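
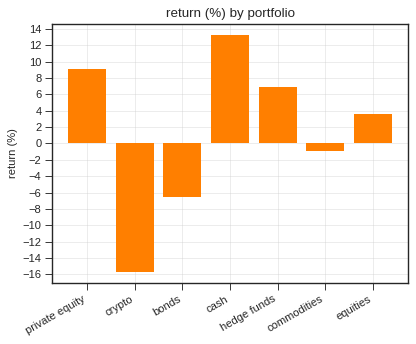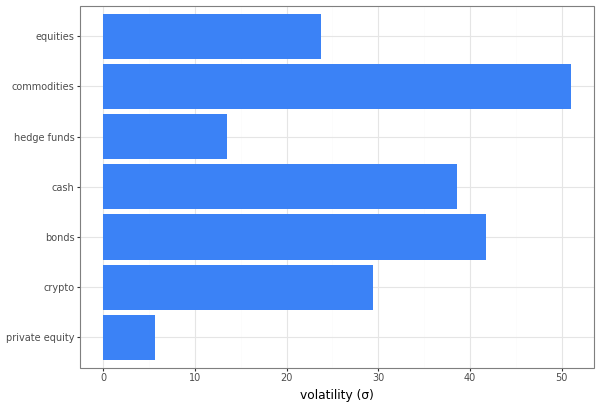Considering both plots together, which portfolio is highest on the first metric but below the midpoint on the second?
Chart 2 median volatility (σ) ≈ 30; below-median portfolios: private equity, hedge funds, equities. Among those, private equity has the highest return (%) (≈ 10).

private equity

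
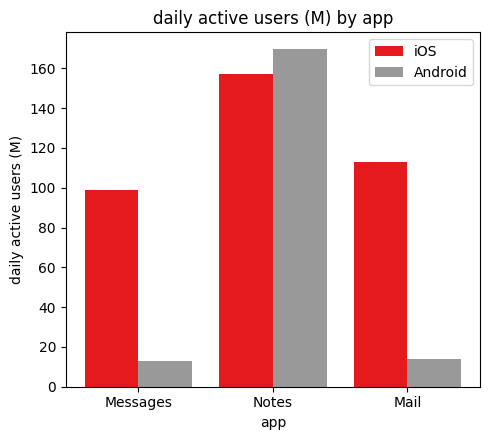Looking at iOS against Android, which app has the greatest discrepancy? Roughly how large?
Mail: iOS ≈ 120, Android ≈ 20 → gap ≈ 100. Next-largest (Messages) is only ≈ 80.

Mail, ≈ 100 M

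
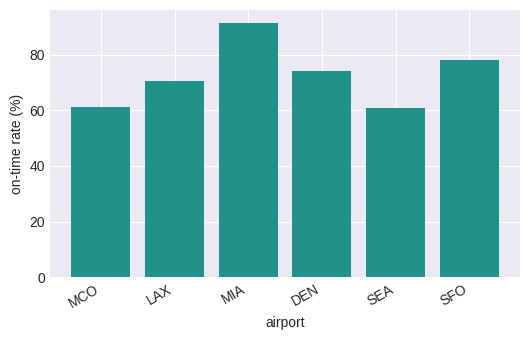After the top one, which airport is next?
SFO

Top 3: MIA ≈ 90, SFO ≈ 80, DEN ≈ 70.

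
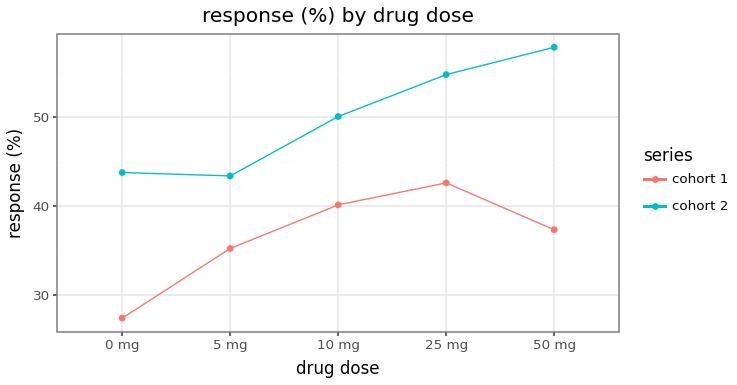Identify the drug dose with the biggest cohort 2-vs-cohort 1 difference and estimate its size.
50 mg: cohort 2 ≈ 60, cohort 1 ≈ 35 → gap ≈ 25. Next-largest (0 mg) is only ≈ 20.

50 mg, ≈ 25 %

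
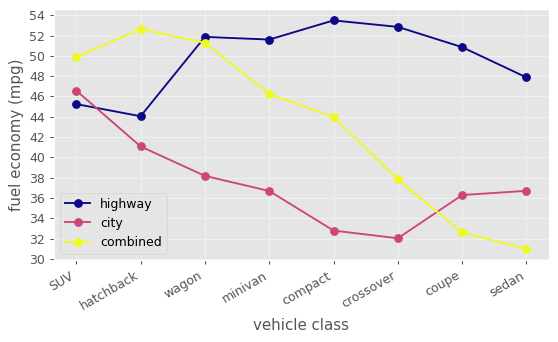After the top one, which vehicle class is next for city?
hatchback

Top 3 for city: SUV ≈ 46, hatchback ≈ 42, wagon ≈ 38.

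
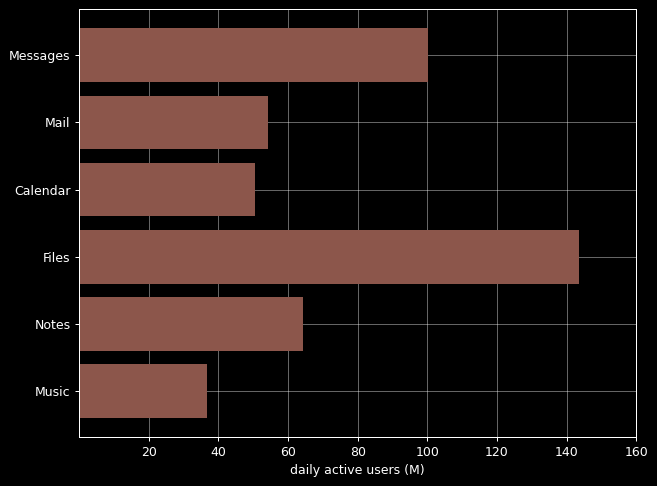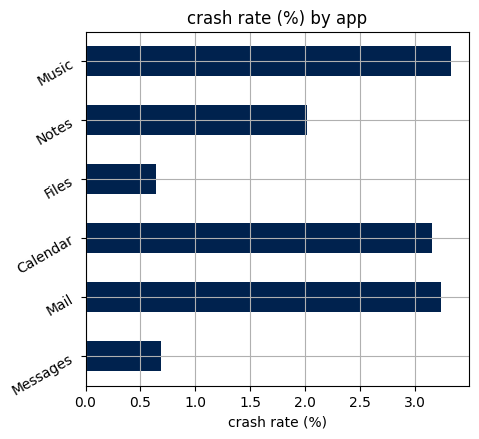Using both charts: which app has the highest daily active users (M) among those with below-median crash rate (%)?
Files

Chart 2 median crash rate (%) ≈ 2.5; below-median apps: Messages, Files, Notes. Among those, Files has the highest daily active users (M) (≈ 140).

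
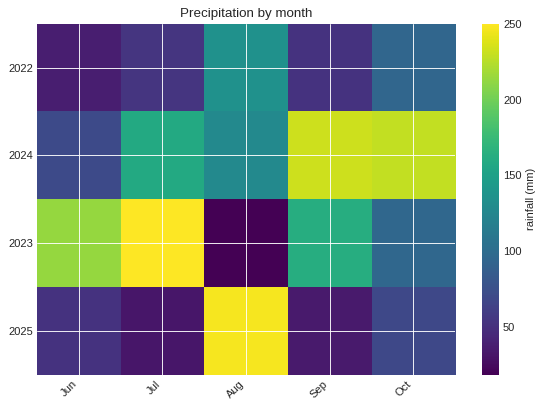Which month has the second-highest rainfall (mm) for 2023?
Top 3 for 2023: Jul ≈ 260, Jun ≈ 220, Sep ≈ 160.

Jun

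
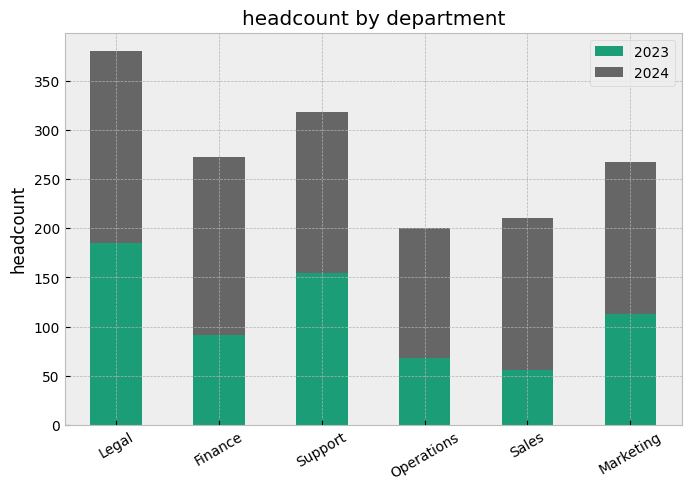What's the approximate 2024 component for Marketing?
2024 top ≈ 250, bottom ≈ 100; segment ≈ 150.

≈ 150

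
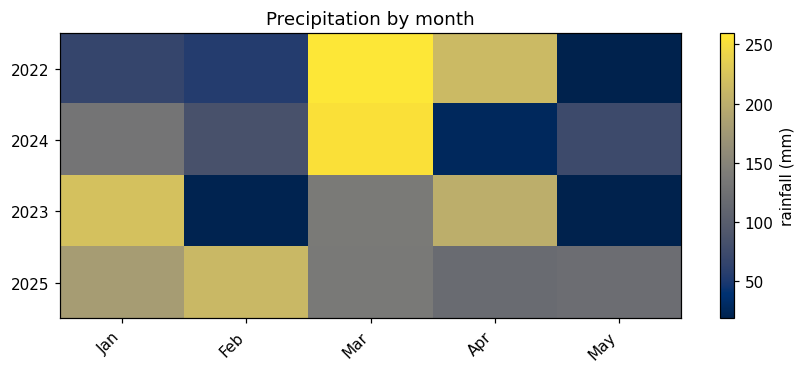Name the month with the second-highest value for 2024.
Top 3 for 2024: Mar ≈ 250, Jan ≈ 125, Feb ≈ 75.

Jan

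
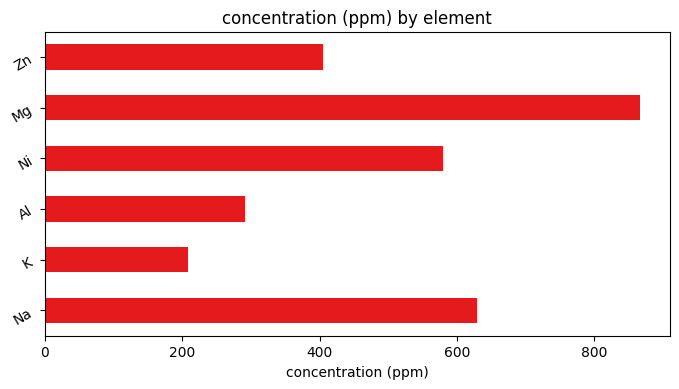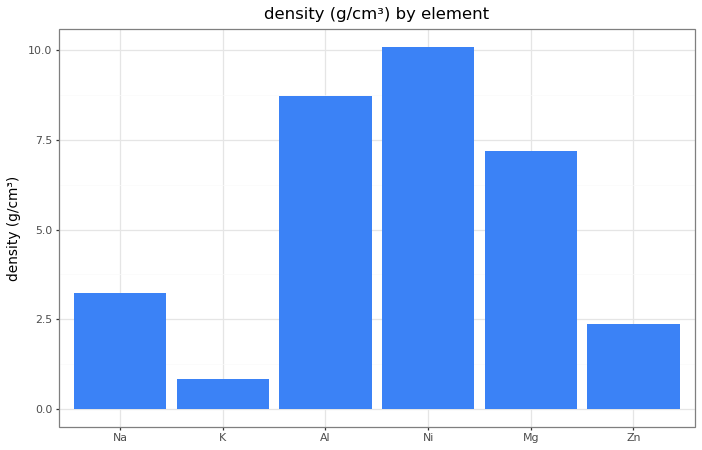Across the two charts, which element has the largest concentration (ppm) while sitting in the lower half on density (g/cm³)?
Na

Chart 2 median density (g/cm³) ≈ 5; below-median elements: Na, K, Zn. Among those, Na has the highest concentration (ppm) (≈ 600).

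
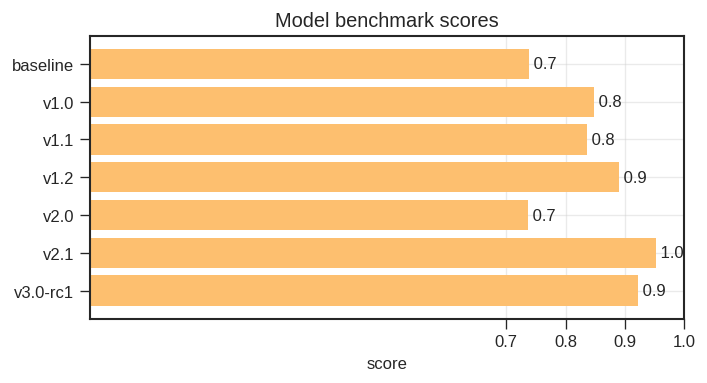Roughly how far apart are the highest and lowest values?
Max v2.1 ≈ 1.0, min v2.0 ≈ 0.7; range ≈ 0.3.

≈ 0.3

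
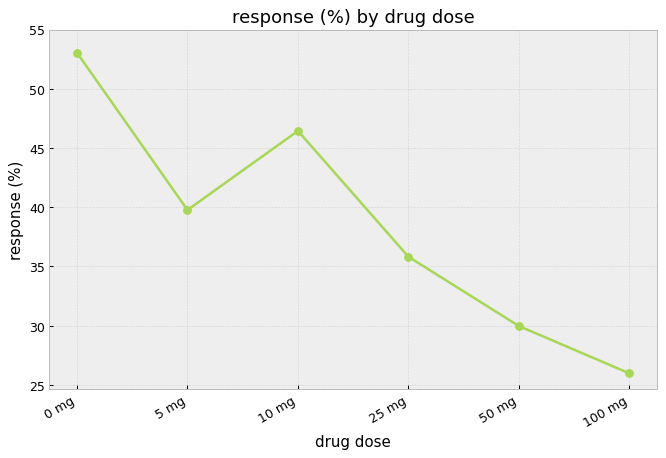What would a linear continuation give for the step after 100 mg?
≈ 20

Last three: 35, 30, 25 → slope ≈ -5/step → next ≈ 20.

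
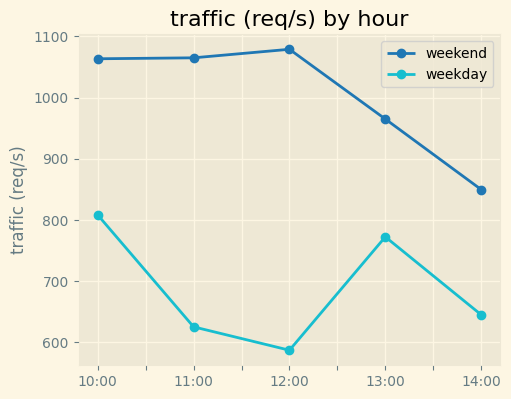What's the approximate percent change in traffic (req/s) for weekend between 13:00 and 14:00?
13:00 ≈ 950, 14:00 ≈ 850; (850 − 950) / 950 ≈ -10.5%.

≈ -10.5%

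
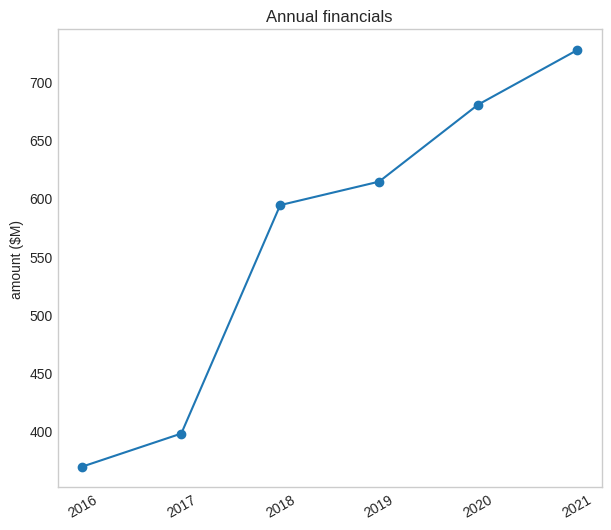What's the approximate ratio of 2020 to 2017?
≈ 1.75×

2020 ≈ 700, 2017 ≈ 400; 700/400 ≈ 1.75.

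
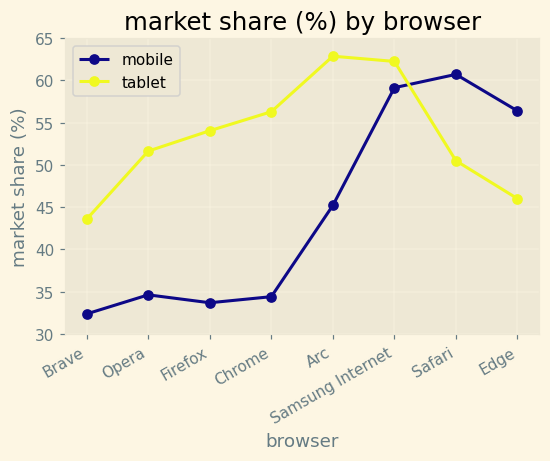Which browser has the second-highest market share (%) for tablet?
Top 3 for tablet: Arc ≈ 65, Samsung Internet ≈ 60, Chrome ≈ 55.

Samsung Internet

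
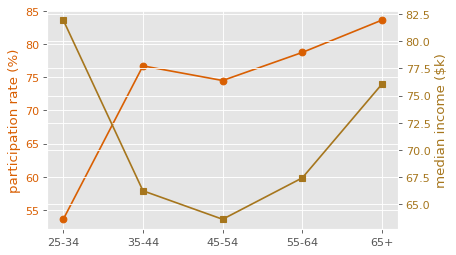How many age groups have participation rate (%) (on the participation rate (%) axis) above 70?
Above 70: 35-44, 45-54, 55-64, 65+.

4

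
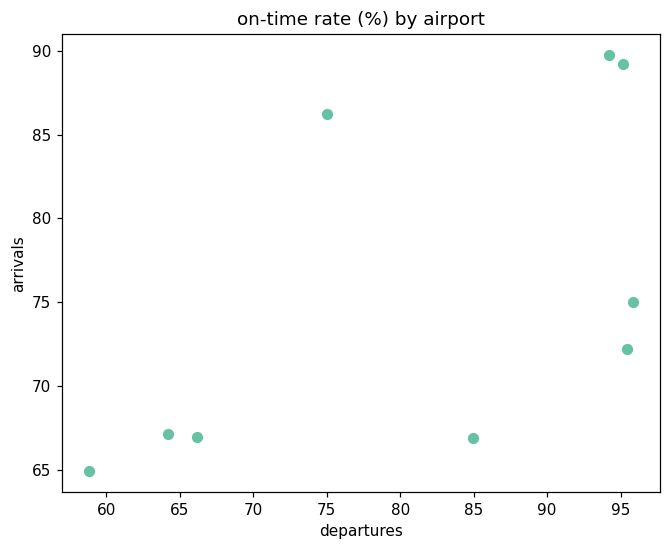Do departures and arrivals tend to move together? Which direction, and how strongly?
Points are positively correlated; moderate (|r| ≈ 0.6).

positive, moderate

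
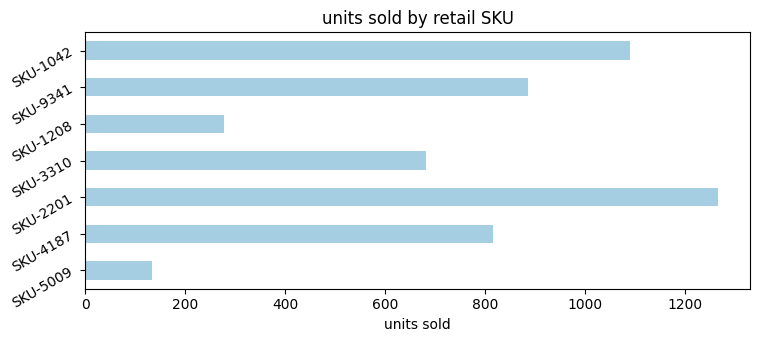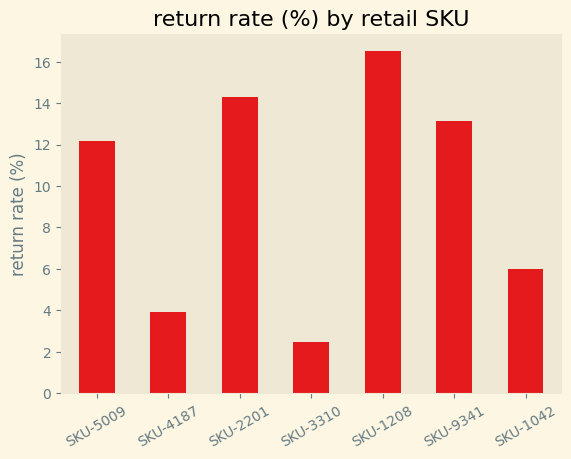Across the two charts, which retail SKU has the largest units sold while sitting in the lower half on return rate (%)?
SKU-1042

Chart 2 median return rate (%) ≈ 12; below-median retail SKUs: SKU-4187, SKU-3310, SKU-1042. Among those, SKU-1042 has the highest units sold (≈ 1000).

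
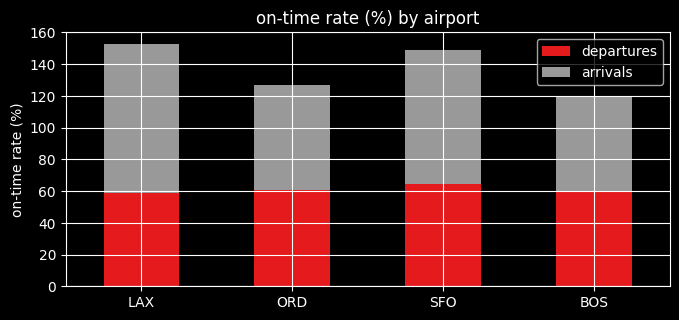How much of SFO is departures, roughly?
≈ 60

departures top ≈ 60, bottom ≈ 0; segment ≈ 60.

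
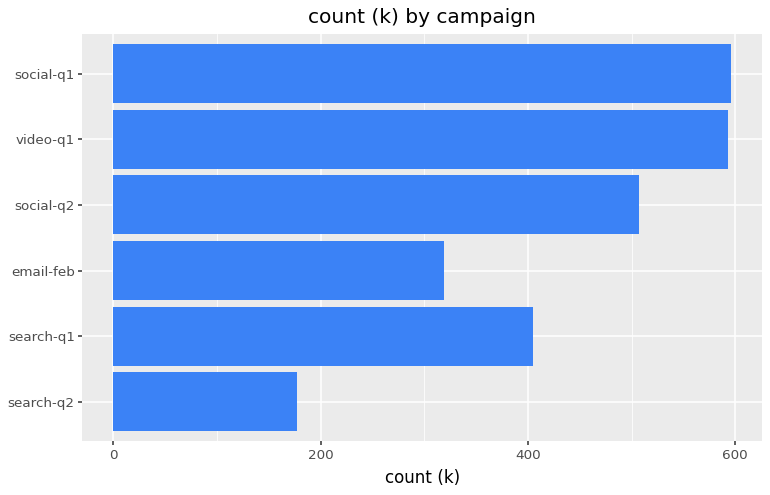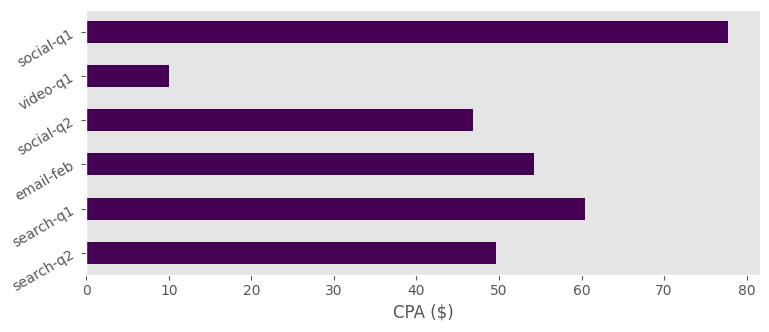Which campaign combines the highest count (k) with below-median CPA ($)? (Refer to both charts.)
video-q1

Chart 2 median CPA ($) ≈ 50; below-median campaigns: search-q2, social-q2, video-q1. Among those, video-q1 has the highest count (k) (≈ 600).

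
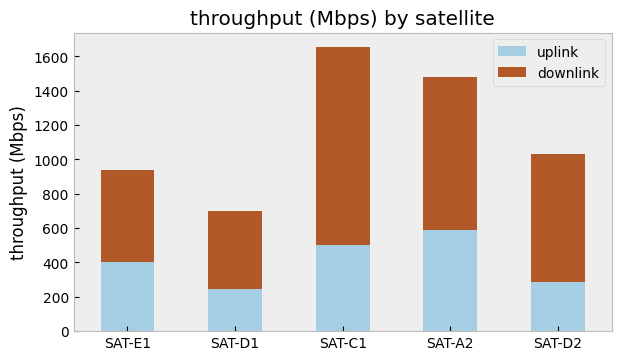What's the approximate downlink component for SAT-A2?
downlink top ≈ 1400, bottom ≈ 600; segment ≈ 800.

≈ 800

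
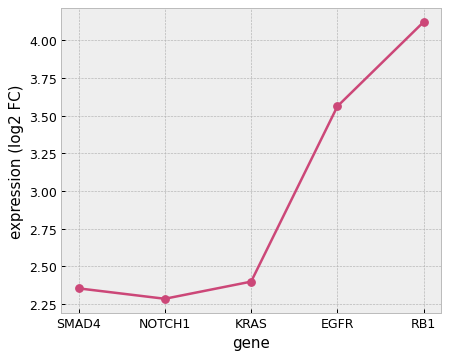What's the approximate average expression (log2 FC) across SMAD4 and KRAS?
(2.4 + 2.4) / 2 ≈ 2.4.

≈ 2.4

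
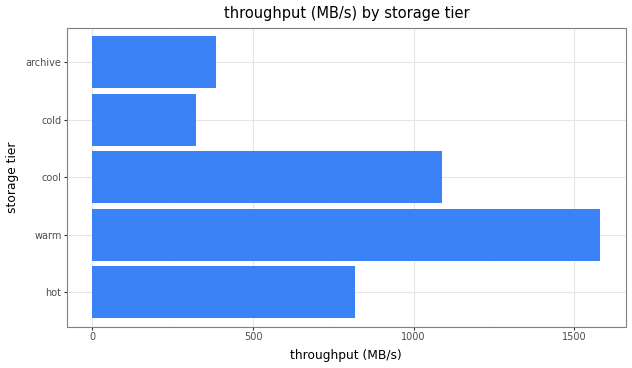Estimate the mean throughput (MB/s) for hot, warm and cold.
≈ 933

(800 + 1600 + 400) / 3 ≈ 933.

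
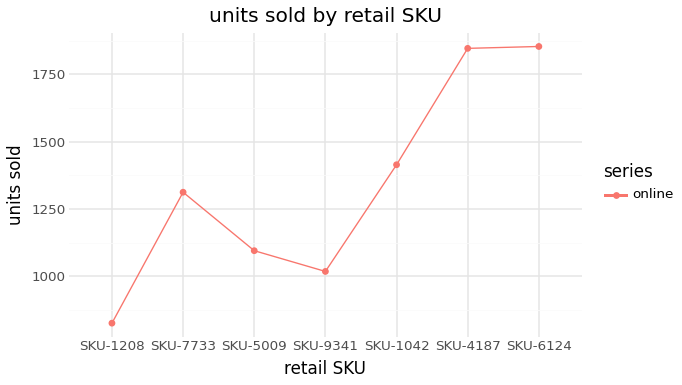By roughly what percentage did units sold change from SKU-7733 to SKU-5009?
≈ -15.4%

SKU-7733 ≈ 1300, SKU-5009 ≈ 1100; (1100 − 1300) / 1300 ≈ -15.4%.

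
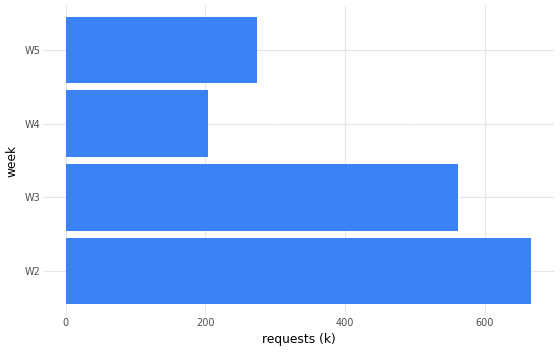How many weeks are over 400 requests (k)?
2

Above 400: W2, W3.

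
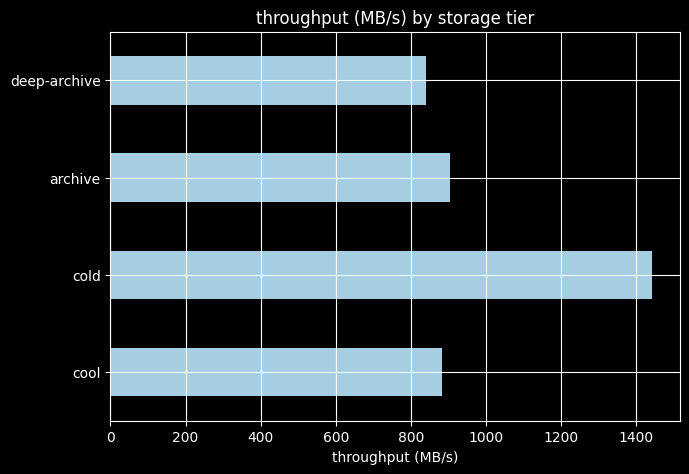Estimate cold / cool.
cold ≈ 1400, cool ≈ 800; 1400/800 ≈ 1.75.

≈ 1.75×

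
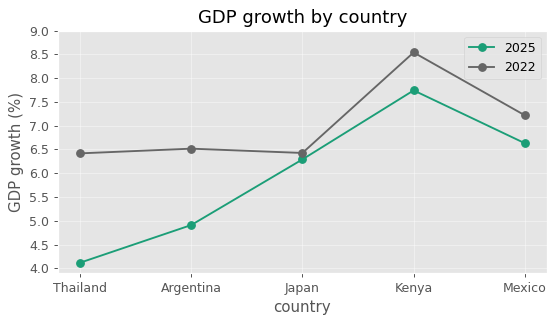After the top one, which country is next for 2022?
Top 3 for 2022: Kenya ≈ 8.5, Mexico ≈ 7.0, Argentina ≈ 6.5.

Mexico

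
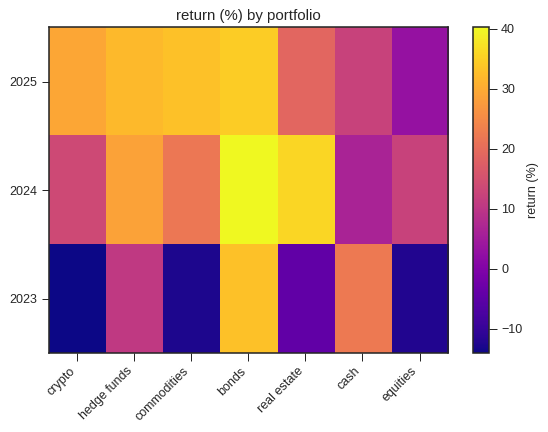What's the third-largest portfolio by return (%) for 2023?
Top 4 for 2023: bonds ≈ 35, cash ≈ 20, hedge funds ≈ 10, real estate ≈ -5.

hedge funds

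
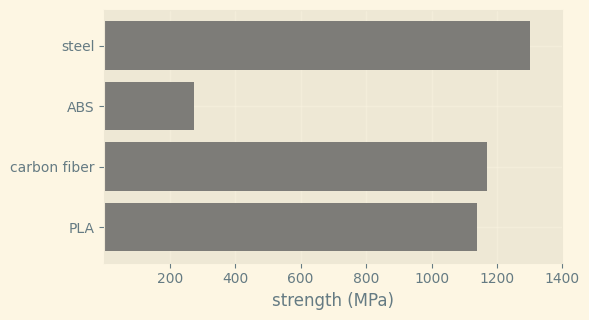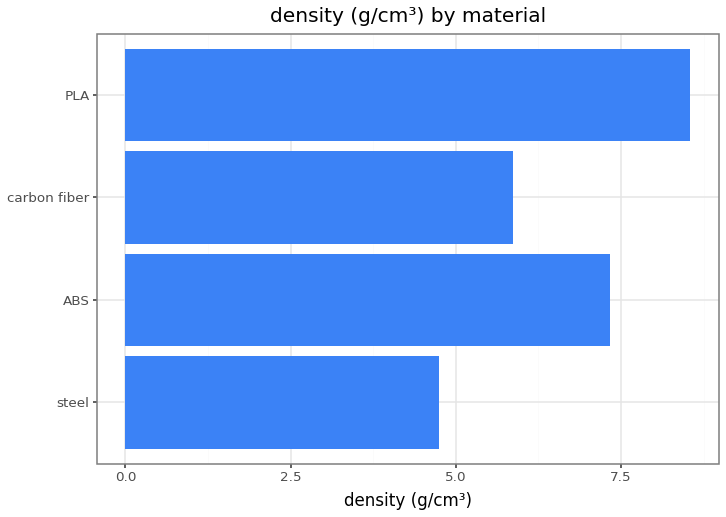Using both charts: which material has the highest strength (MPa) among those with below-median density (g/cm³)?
Chart 2 median density (g/cm³) ≈ 7; below-median materials: steel, carbon fiber. Among those, steel has the highest strength (MPa) (≈ 1400).

steel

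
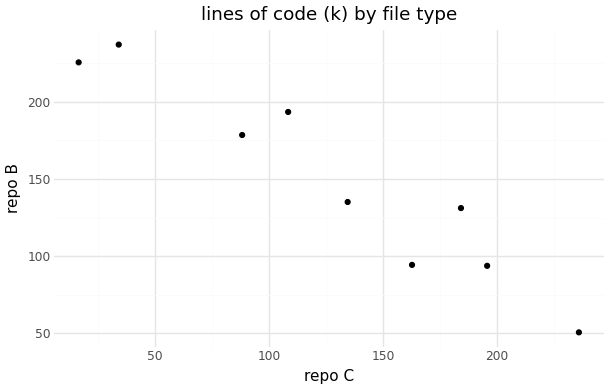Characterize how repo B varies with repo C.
Points are negatively correlated; strong (|r| ≈ 1.0).

negative, strong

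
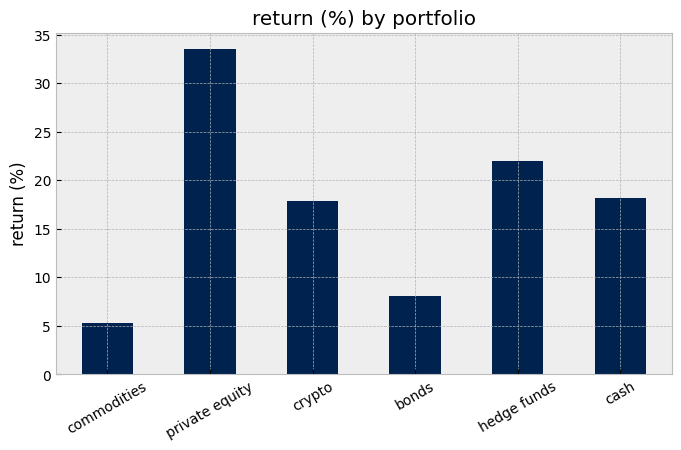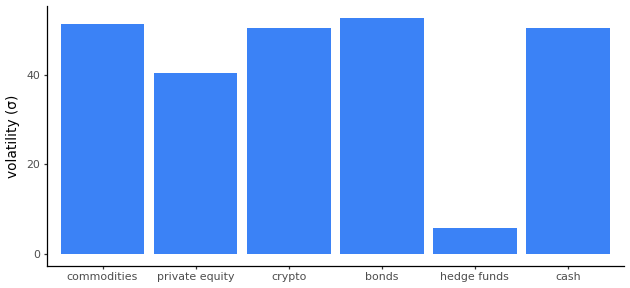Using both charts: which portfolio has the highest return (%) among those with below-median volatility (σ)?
private equity

Chart 2 median volatility (σ) ≈ 50; below-median portfolios: private equity, crypto, hedge funds. Among those, private equity has the highest return (%) (≈ 35).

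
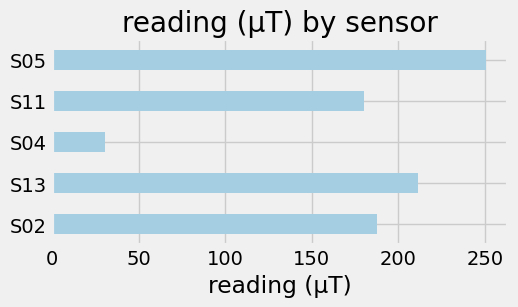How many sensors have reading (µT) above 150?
Above 150: S02, S13, S11, S05.

4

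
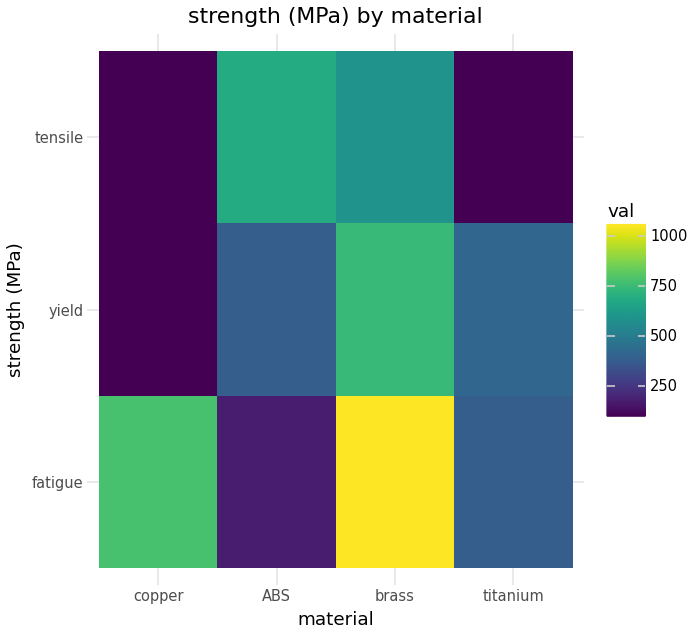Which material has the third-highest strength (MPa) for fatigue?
Top 4 for fatigue: brass ≈ 1100, copper ≈ 800, titanium ≈ 400, ABS ≈ 200.

titanium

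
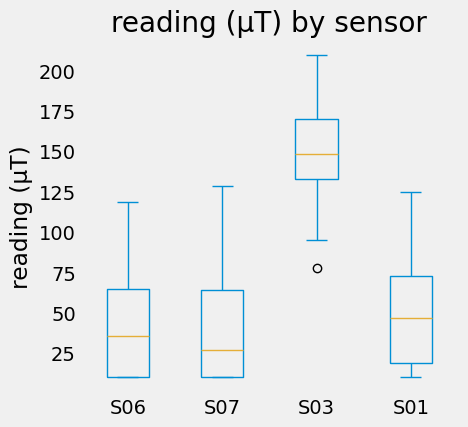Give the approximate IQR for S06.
Q3 ≈ 60, Q1 ≈ 0; IQR ≈ 60.

≈ 60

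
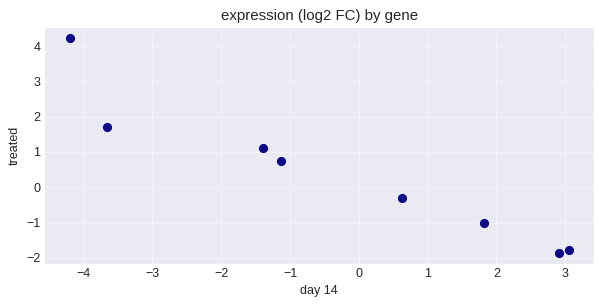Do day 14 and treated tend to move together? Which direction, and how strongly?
Points are negatively correlated; strong (|r| ≈ 1.0).

negative, strong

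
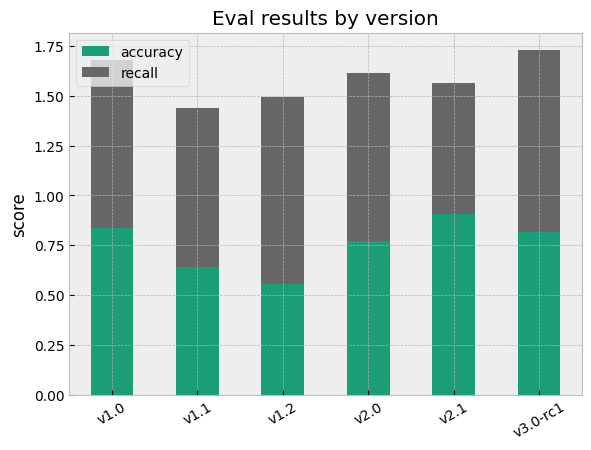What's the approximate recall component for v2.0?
≈ 0.8

recall top ≈ 1.6, bottom ≈ 0.8; segment ≈ 0.8.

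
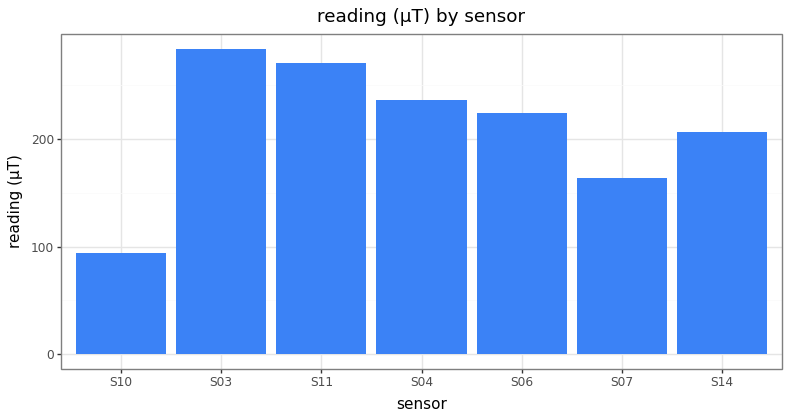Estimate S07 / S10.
S07 ≈ 175, S10 ≈ 100; 175/100 ≈ 1.75.

≈ 1.75×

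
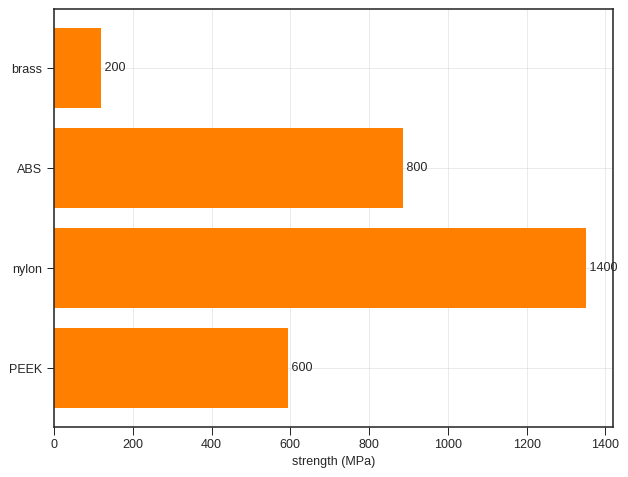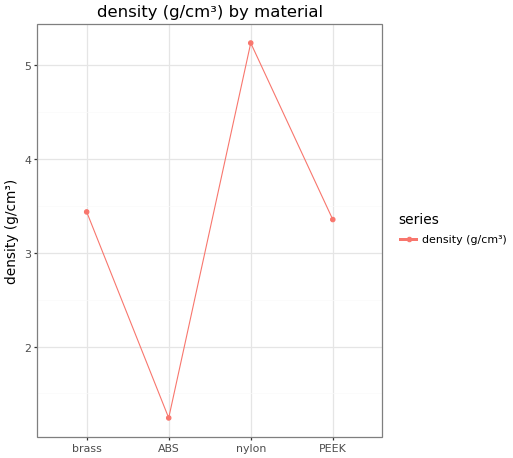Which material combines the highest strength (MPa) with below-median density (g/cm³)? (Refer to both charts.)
ABS

Chart 2 median density (g/cm³) ≈ 3.5; below-median materials: ABS, PEEK. Among those, ABS has the highest strength (MPa) (≈ 800).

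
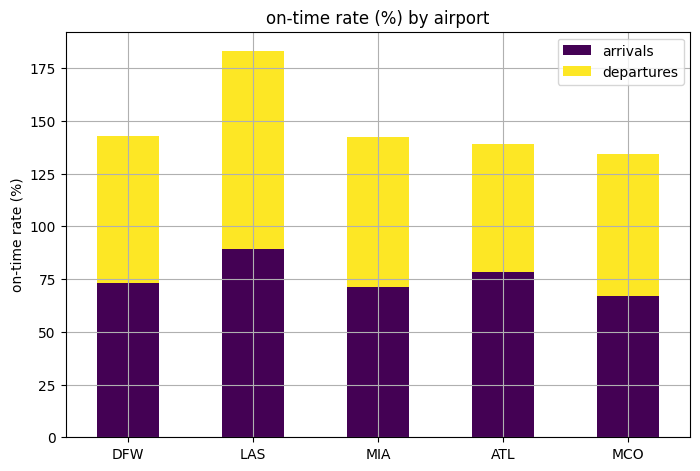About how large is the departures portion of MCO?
≈ 80

departures top ≈ 140, bottom ≈ 60; segment ≈ 80.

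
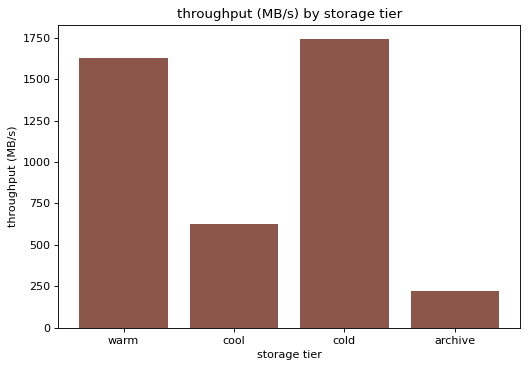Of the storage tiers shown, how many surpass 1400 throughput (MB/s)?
Above 1400: warm, cold.

2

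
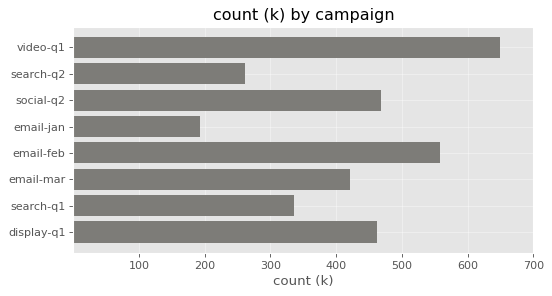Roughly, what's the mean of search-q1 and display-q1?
(300 + 500) / 2 ≈ 400.

≈ 400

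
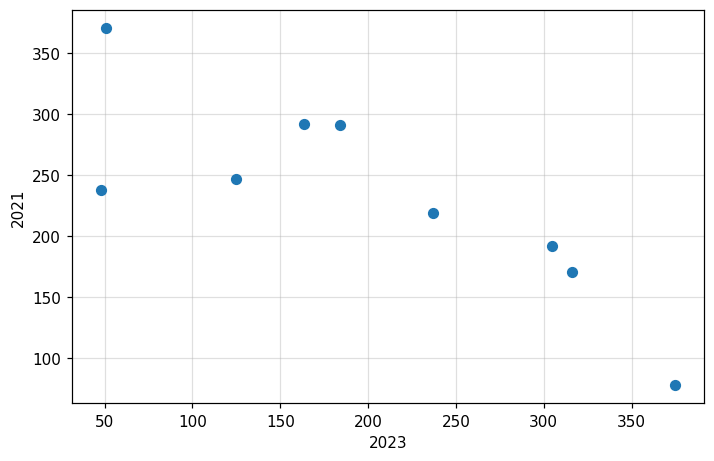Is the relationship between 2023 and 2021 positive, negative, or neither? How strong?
negative, strong

Points are negatively correlated; strong (|r| ≈ 0.8).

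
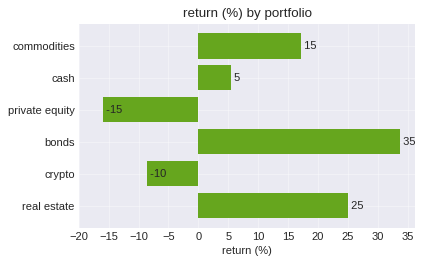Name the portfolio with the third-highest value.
Top 4: bonds ≈ 35, real estate ≈ 25, commodities ≈ 15, cash ≈ 5.

commodities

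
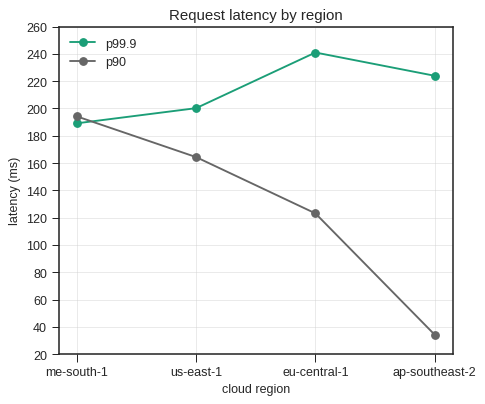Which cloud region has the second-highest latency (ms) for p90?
Top 3 for p90: me-south-1 ≈ 200, us-east-1 ≈ 160, eu-central-1 ≈ 120.

us-east-1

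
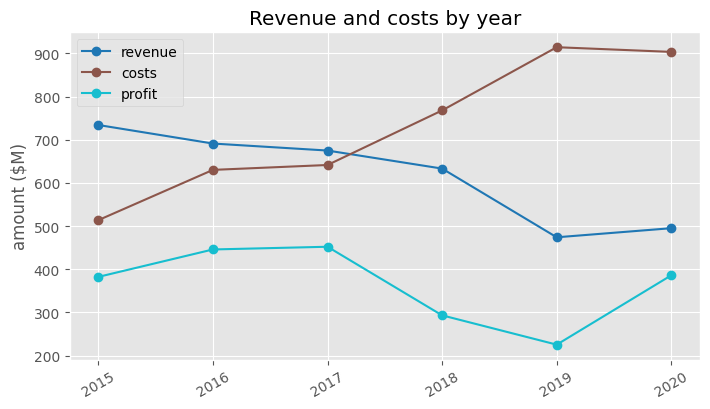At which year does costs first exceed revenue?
2018

2017: costs ≈ 600 vs revenue ≈ 700 (not yet); 2018: costs ≈ 800 vs revenue ≈ 600 (first crossover).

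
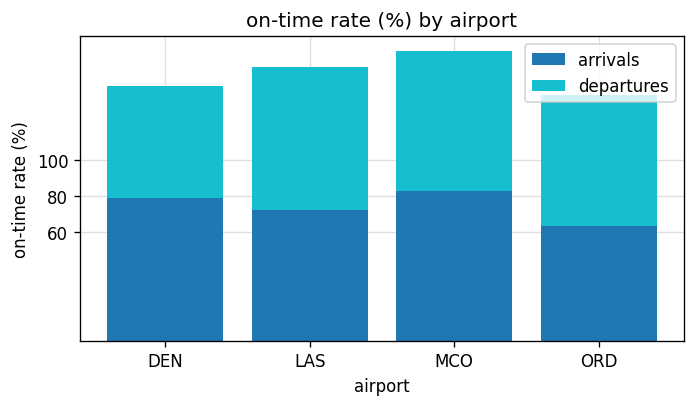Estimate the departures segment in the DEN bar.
≈ 60

departures top ≈ 140, bottom ≈ 80; segment ≈ 60.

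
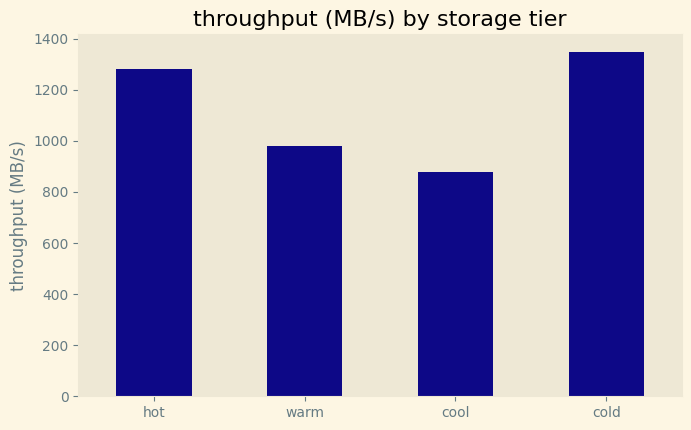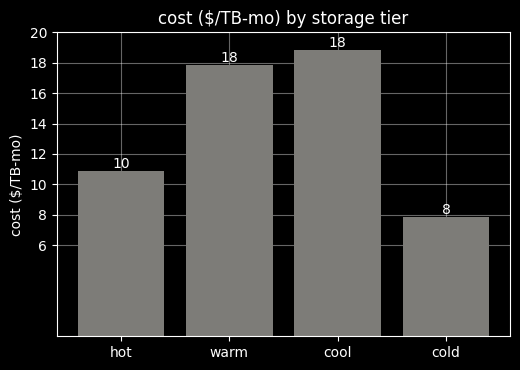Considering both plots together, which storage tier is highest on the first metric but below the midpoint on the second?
Chart 2 median cost ($/TB-mo) ≈ 14; below-median storage tiers: hot, cold. Among those, cold has the highest throughput (MB/s) (≈ 1400).

cold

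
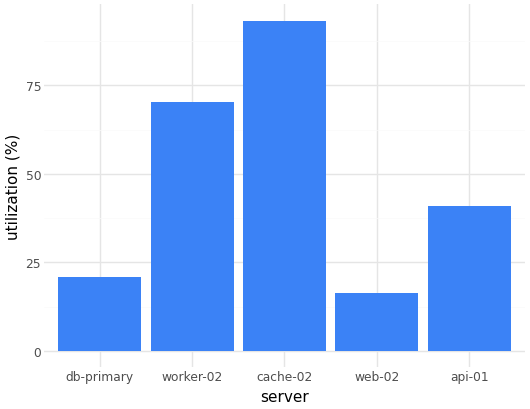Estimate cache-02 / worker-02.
cache-02 ≈ 90, worker-02 ≈ 70; 90/70 ≈ 1.29.

≈ 1.29×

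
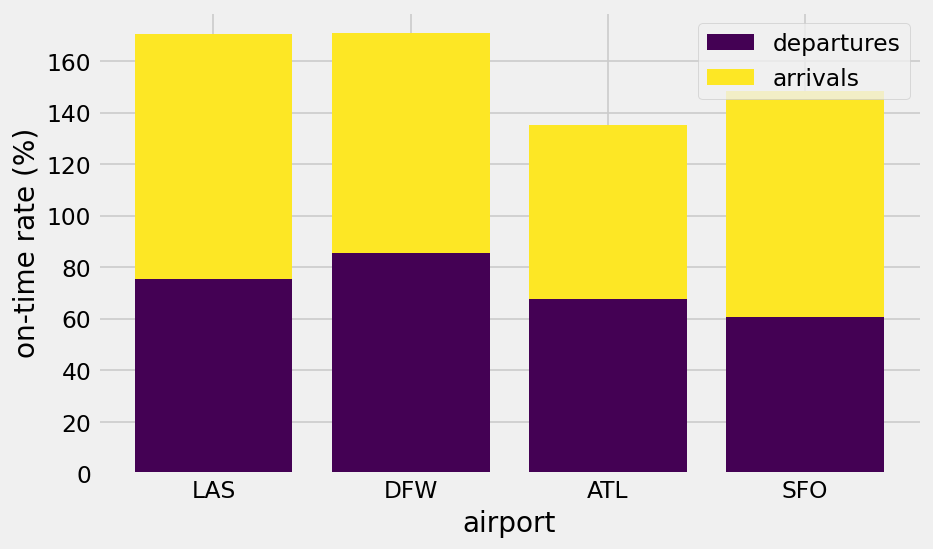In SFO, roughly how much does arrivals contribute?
arrivals top ≈ 140, bottom ≈ 60; segment ≈ 80.

≈ 80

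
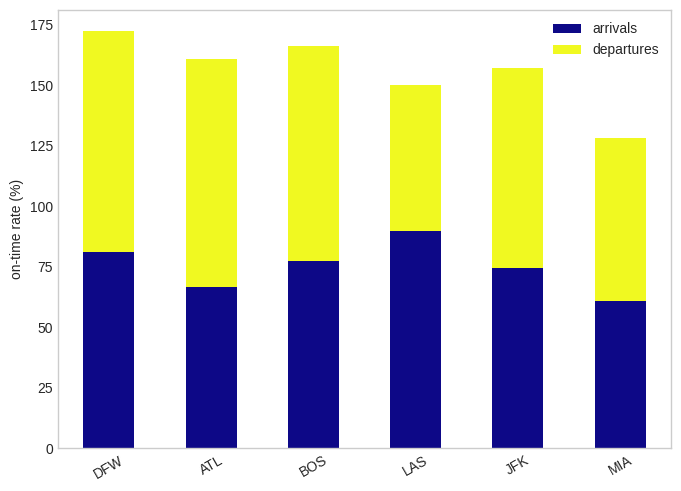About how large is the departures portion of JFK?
departures top ≈ 160, bottom ≈ 80; segment ≈ 80.

≈ 80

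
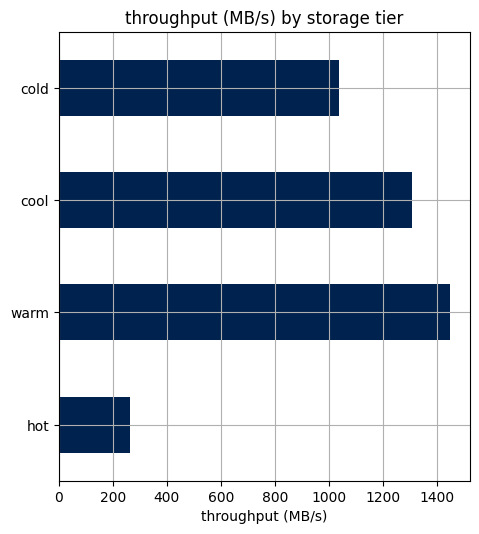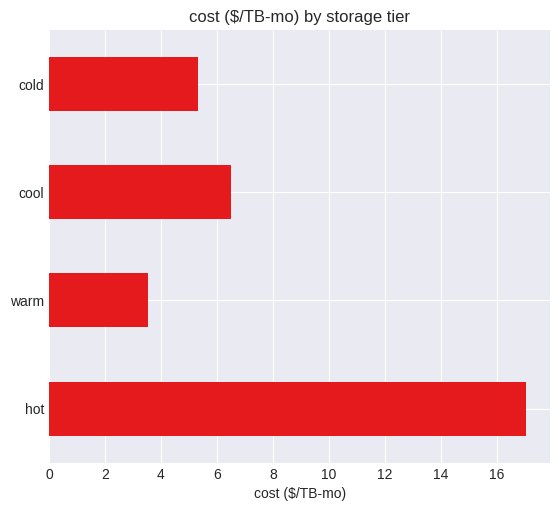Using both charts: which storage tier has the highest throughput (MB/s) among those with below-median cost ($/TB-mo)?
Chart 2 median cost ($/TB-mo) ≈ 6; below-median storage tiers: warm, cold. Among those, warm has the highest throughput (MB/s) (≈ 1400).

warm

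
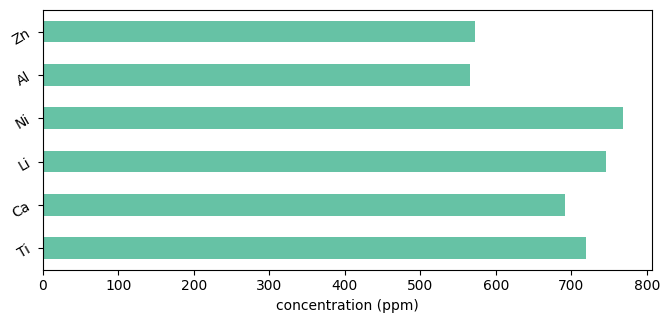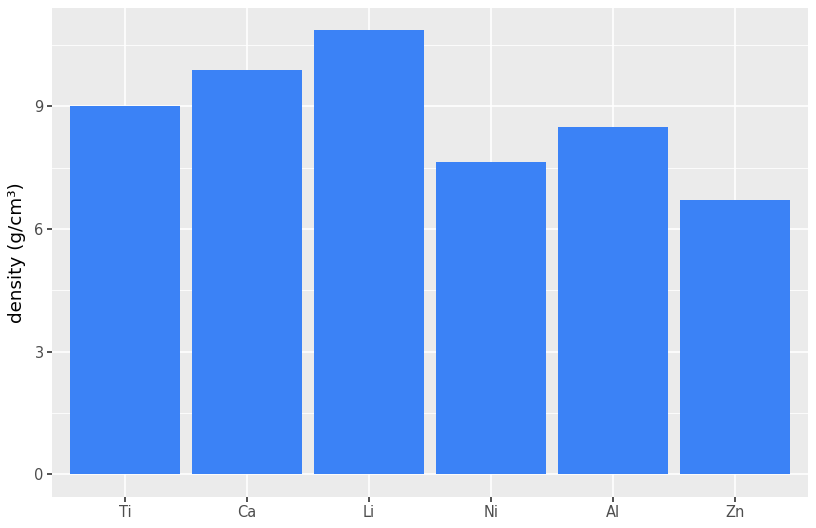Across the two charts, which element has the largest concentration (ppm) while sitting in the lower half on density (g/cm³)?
Chart 2 median density (g/cm³) ≈ 9; below-median elements: Ni, Al, Zn. Among those, Ni has the highest concentration (ppm) (≈ 800).

Ni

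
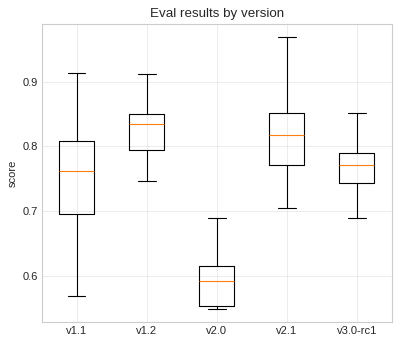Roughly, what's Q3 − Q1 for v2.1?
Q3 ≈ 0.86, Q1 ≈ 0.78; IQR ≈ 0.08.

≈ 0.08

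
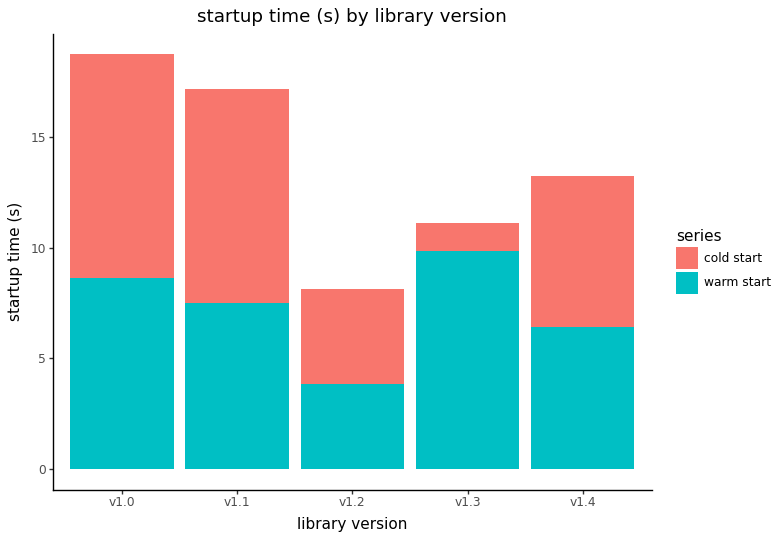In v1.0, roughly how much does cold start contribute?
cold start top ≈ 18, bottom ≈ 8; segment ≈ 10.

≈ 10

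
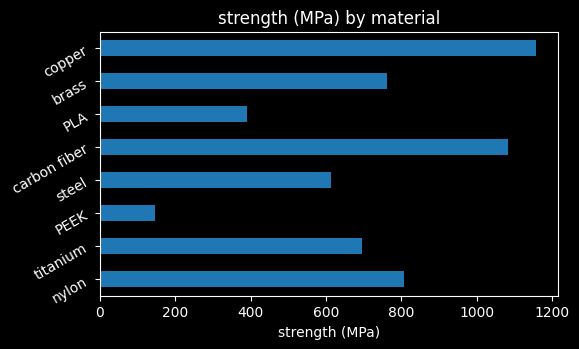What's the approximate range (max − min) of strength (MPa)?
≈ 1100

Max copper ≈ 1200, min PEEK ≈ 100; range ≈ 1100.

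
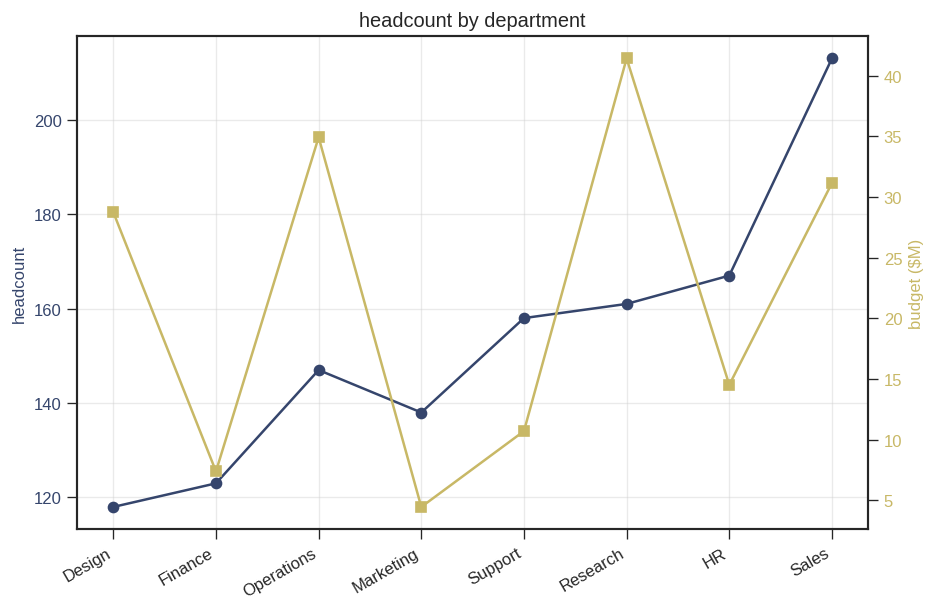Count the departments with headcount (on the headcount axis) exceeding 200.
Above 200: Sales.

1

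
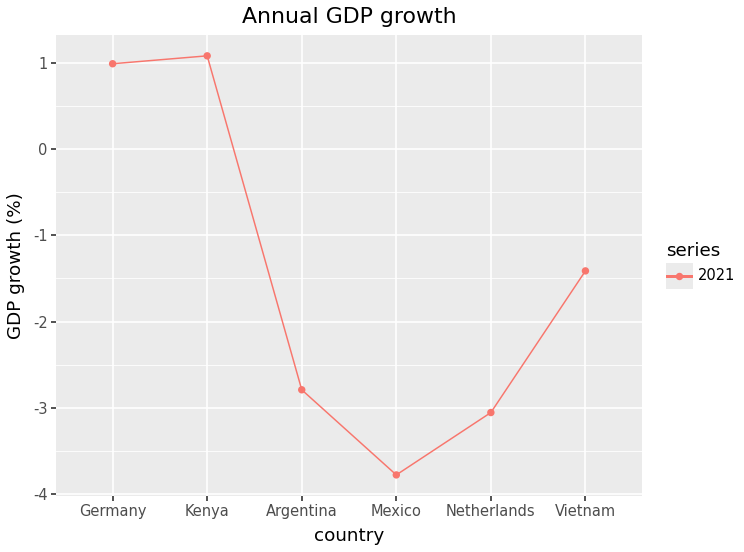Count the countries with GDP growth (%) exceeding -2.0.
Above -2.0: Germany, Kenya, Vietnam.

3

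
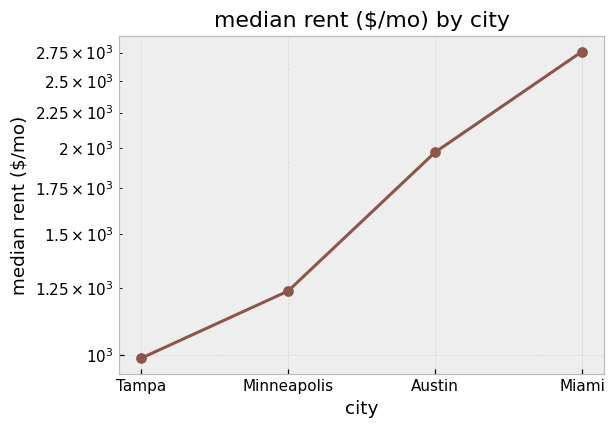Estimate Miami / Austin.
≈ 1.4×

Miami ≈ 2800, Austin ≈ 2000; 2800/2000 ≈ 1.4.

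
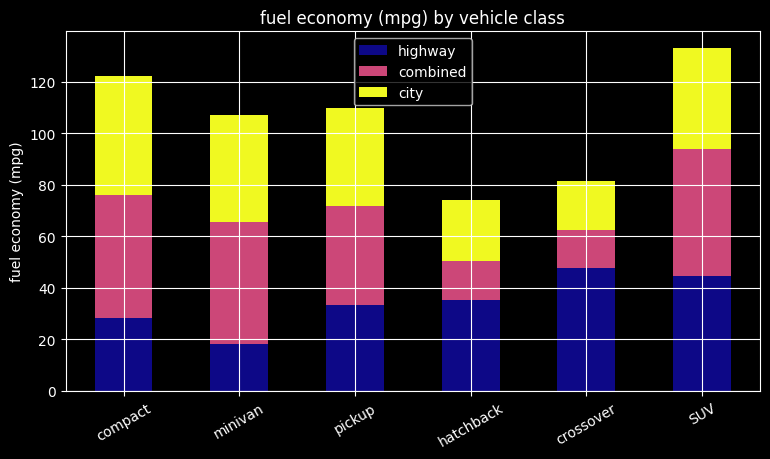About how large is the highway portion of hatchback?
≈ 40

highway top ≈ 40, bottom ≈ 0; segment ≈ 40.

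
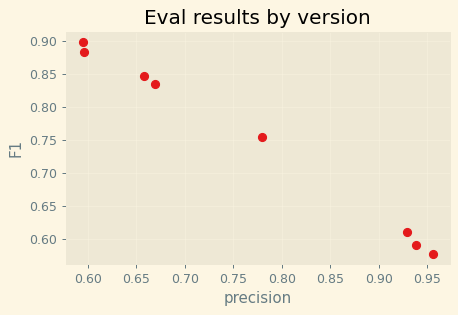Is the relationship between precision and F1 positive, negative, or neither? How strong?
negative, strong

Points are negatively correlated; strong (|r| ≈ 1.0).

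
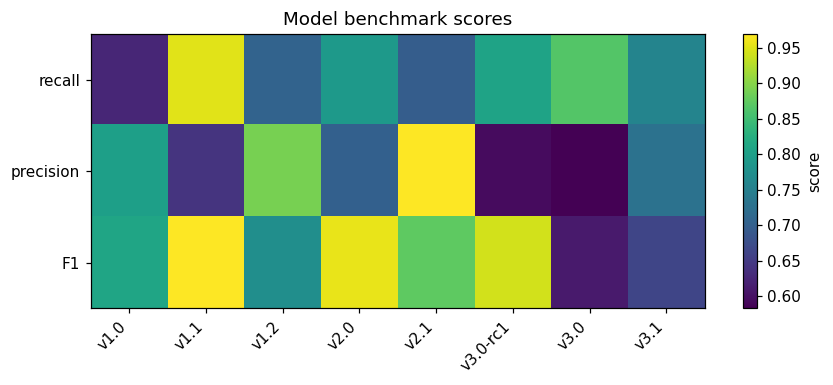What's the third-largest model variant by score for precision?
Top 4 for precision: v2.1 ≈ 0.95, v1.2 ≈ 0.90, v1.0 ≈ 0.80, v3.1 ≈ 0.75.

v1.0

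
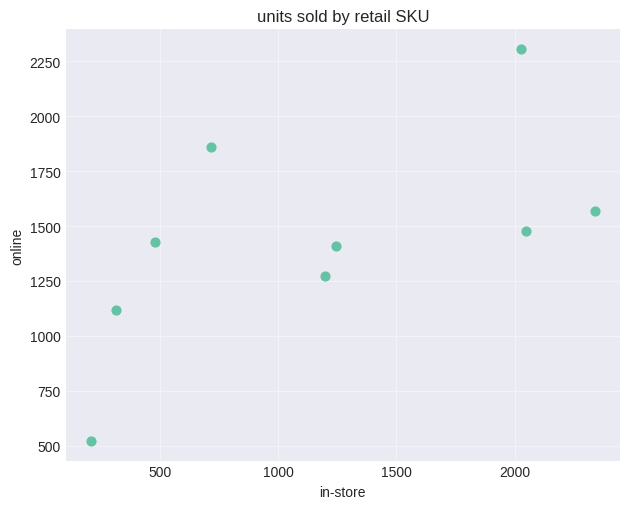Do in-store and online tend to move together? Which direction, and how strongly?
positive, moderate

Points are positively correlated; moderate (|r| ≈ 0.6).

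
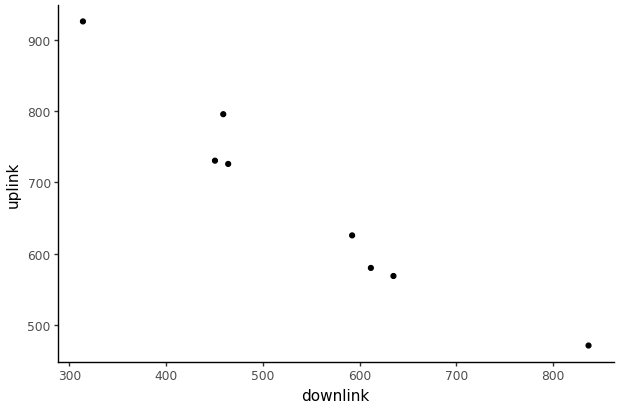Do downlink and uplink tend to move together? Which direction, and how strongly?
Points are negatively correlated; strong (|r| ≈ 1.0).

negative, strong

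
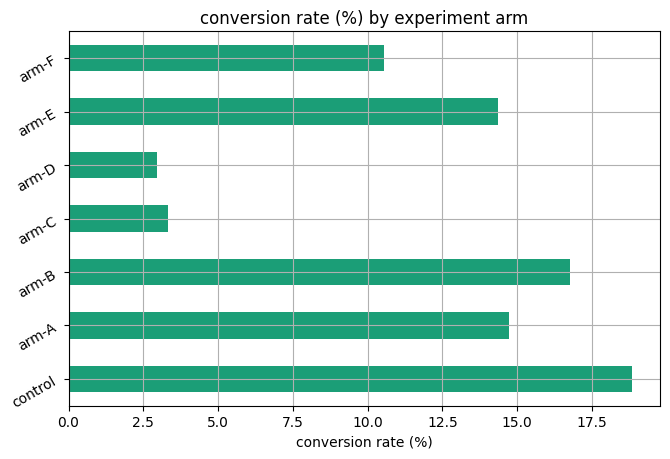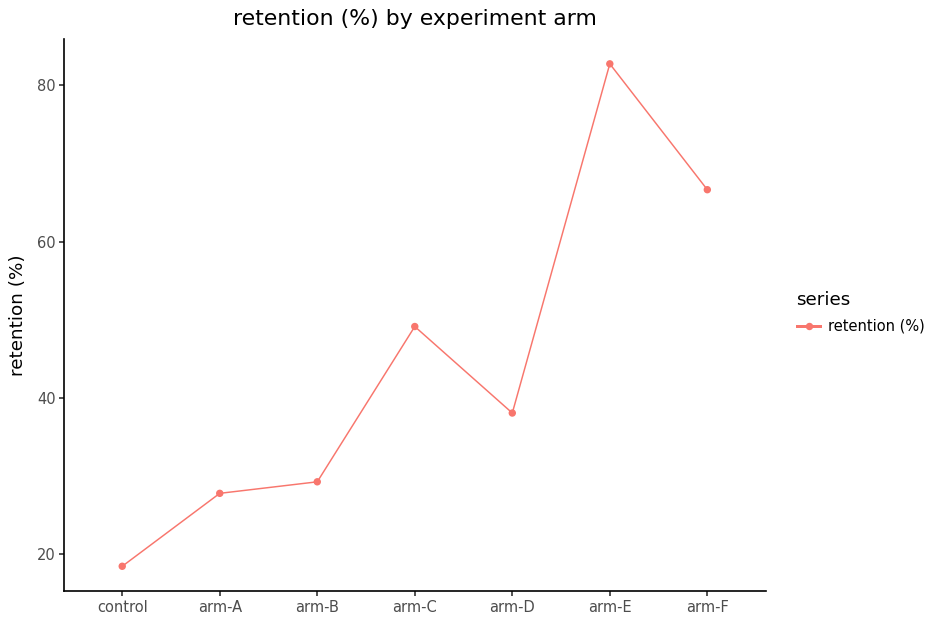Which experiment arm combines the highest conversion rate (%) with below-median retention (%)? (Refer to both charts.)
Chart 2 median retention (%) ≈ 40; below-median experiment arms: control, arm-A, arm-B. Among those, control has the highest conversion rate (%) (≈ 18).

control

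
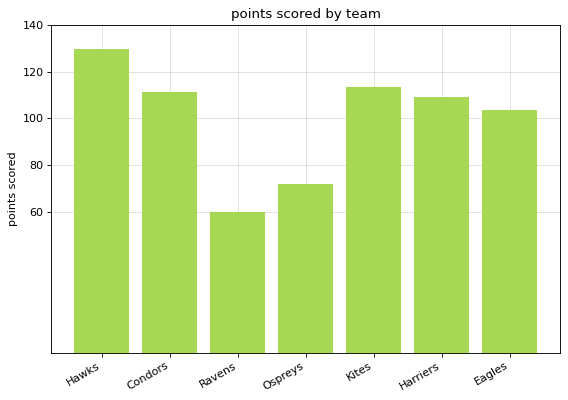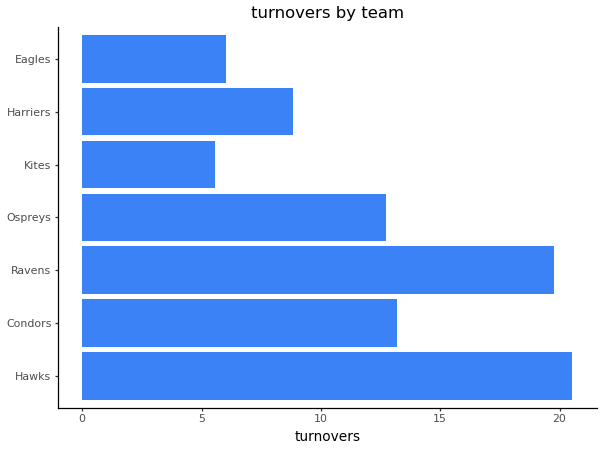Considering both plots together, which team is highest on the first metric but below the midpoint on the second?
Chart 2 median turnovers ≈ 12; below-median teams: Kites, Harriers, Eagles. Among those, Kites has the highest points scored (≈ 120).

Kites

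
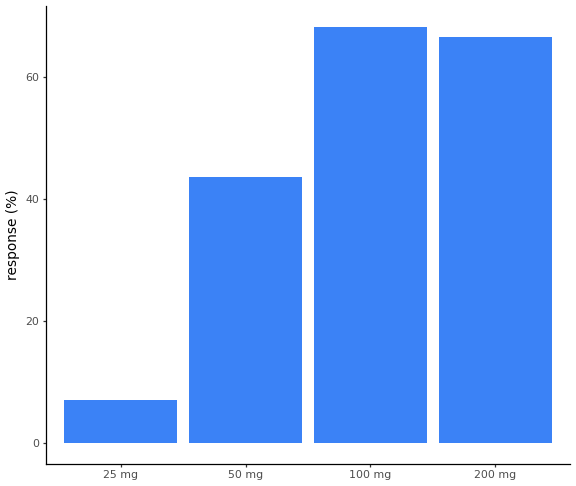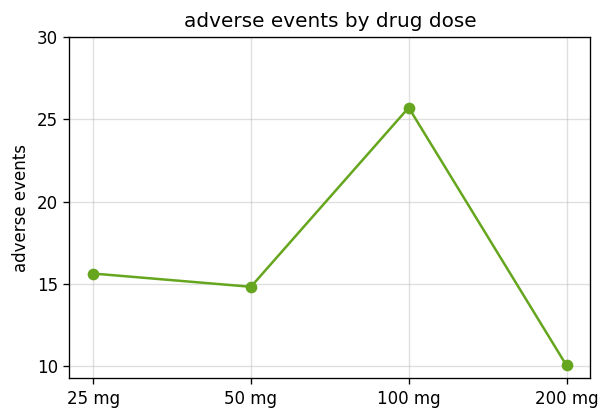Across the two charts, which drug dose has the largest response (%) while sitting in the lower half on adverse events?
200 mg

Chart 2 median adverse events ≈ 15; below-median drug doses: 50 mg, 200 mg. Among those, 200 mg has the highest response (%) (≈ 70).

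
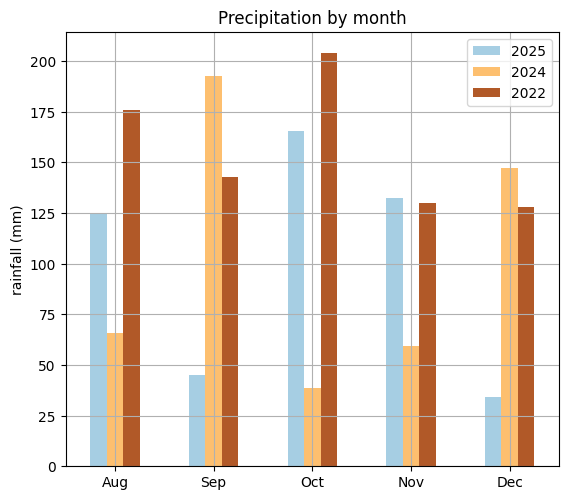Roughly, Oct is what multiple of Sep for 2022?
≈ 1.43×

Oct ≈ 200, Sep ≈ 140; 200/140 ≈ 1.43.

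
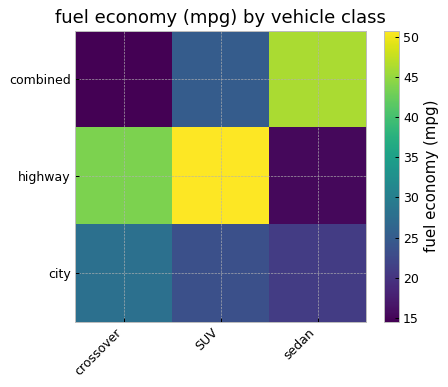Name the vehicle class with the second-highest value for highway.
crossover

Top 3 for highway: SUV ≈ 50, crossover ≈ 45, sedan ≈ 15.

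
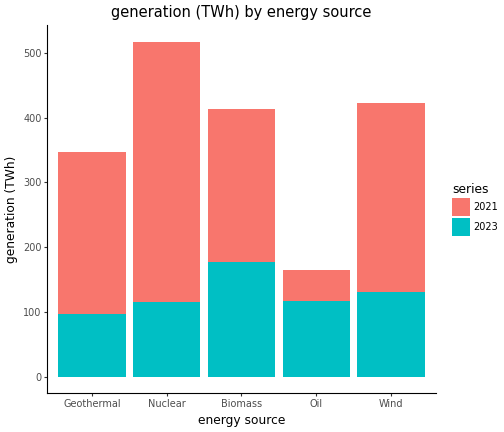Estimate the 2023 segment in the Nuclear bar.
≈ 100

2023 top ≈ 100, bottom ≈ 0; segment ≈ 100.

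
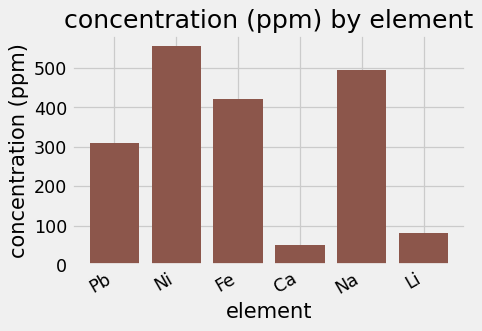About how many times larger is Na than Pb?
≈ 1.67×

Na ≈ 500, Pb ≈ 300; 500/300 ≈ 1.67.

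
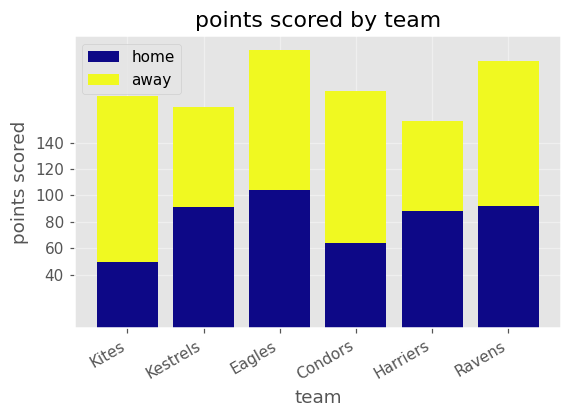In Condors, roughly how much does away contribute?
≈ 120

away top ≈ 180, bottom ≈ 60; segment ≈ 120.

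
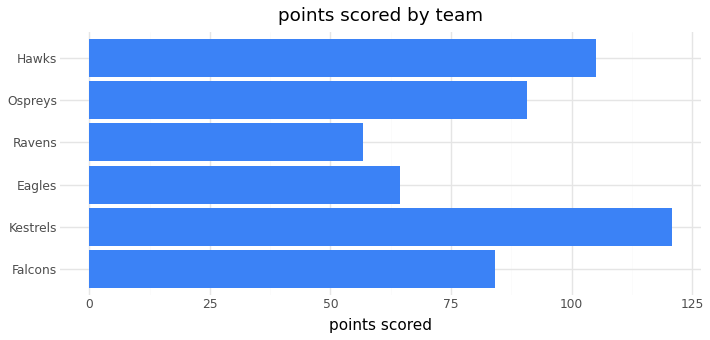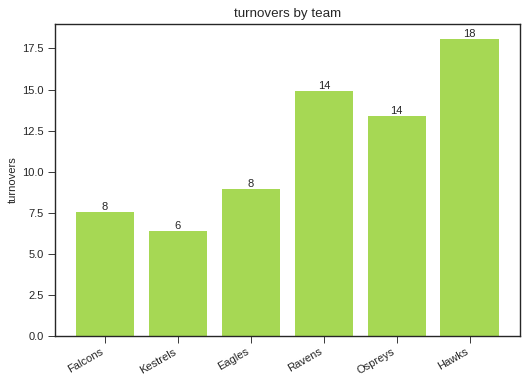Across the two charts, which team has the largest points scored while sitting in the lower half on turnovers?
Chart 2 median turnovers ≈ 12; below-median teams: Falcons, Kestrels, Eagles. Among those, Kestrels has the highest points scored (≈ 120).

Kestrels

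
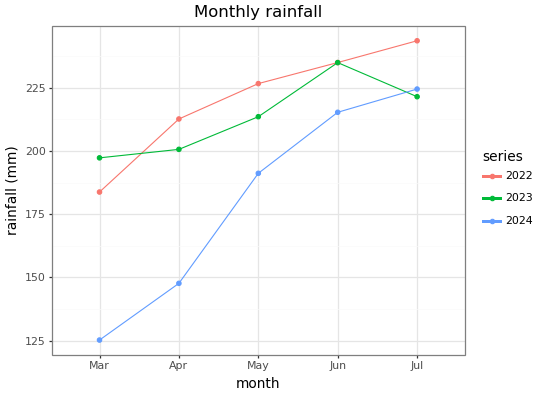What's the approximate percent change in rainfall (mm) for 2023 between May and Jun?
May ≈ 210, Jun ≈ 230; (230 − 210) / 210 ≈ +9.5%.

≈ +9.5%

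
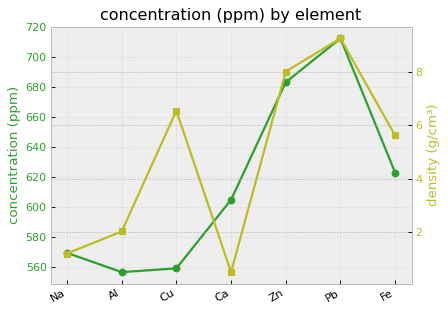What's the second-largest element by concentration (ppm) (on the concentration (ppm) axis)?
Top 3 (on the concentration (ppm) axis): Pb ≈ 720, Zn ≈ 680, Fe ≈ 620.

Zn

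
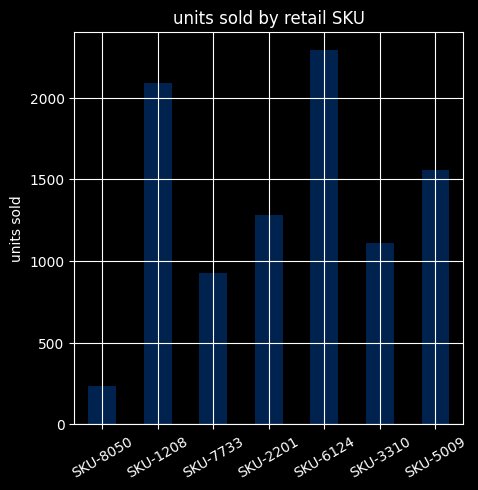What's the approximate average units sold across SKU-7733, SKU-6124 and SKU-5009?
≈ 1600

(1000 + 2200 + 1600) / 3 ≈ 1600.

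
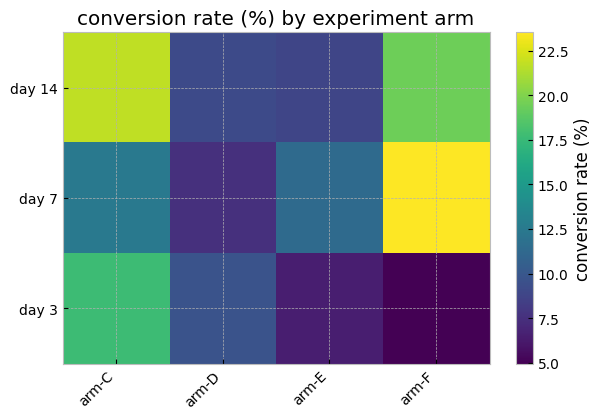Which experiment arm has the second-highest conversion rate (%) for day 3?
arm-D

Top 3 for day 3: arm-C ≈ 18, arm-D ≈ 10, arm-E ≈ 6.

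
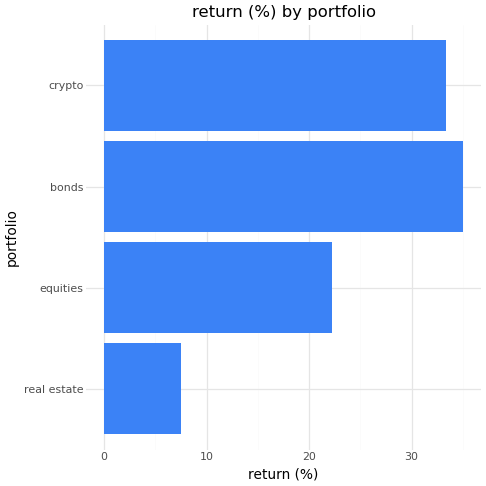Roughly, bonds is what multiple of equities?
bonds ≈ 35, equities ≈ 20; 35/20 ≈ 1.75.

≈ 1.75×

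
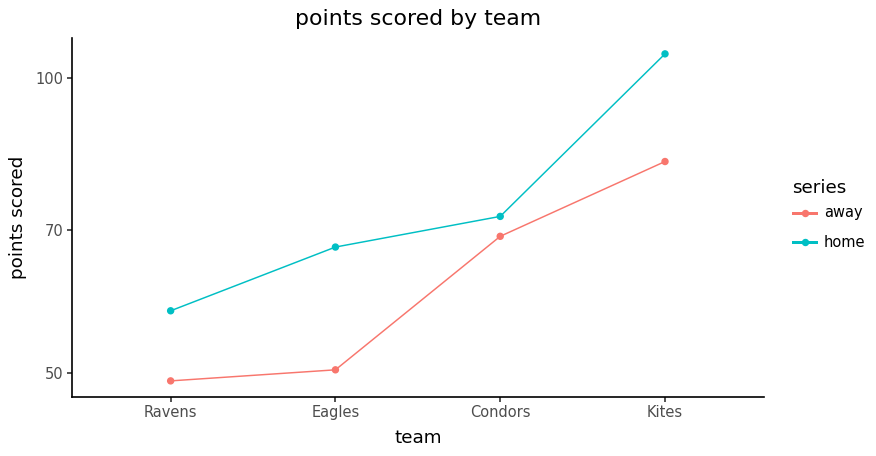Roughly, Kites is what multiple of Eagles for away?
Kites ≈ 80, Eagles ≈ 50; 80/50 ≈ 1.6.

≈ 1.6×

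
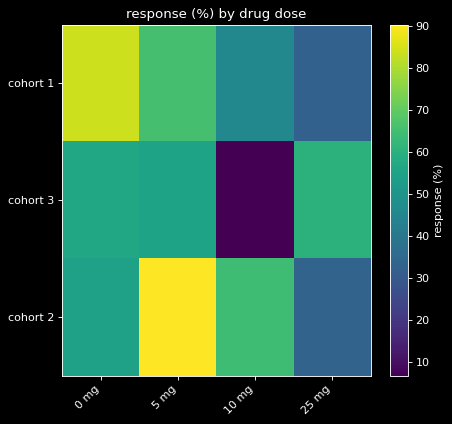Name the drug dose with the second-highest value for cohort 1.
Top 3 for cohort 1: 0 mg ≈ 80, 5 mg ≈ 70, 10 mg ≈ 50.

5 mg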